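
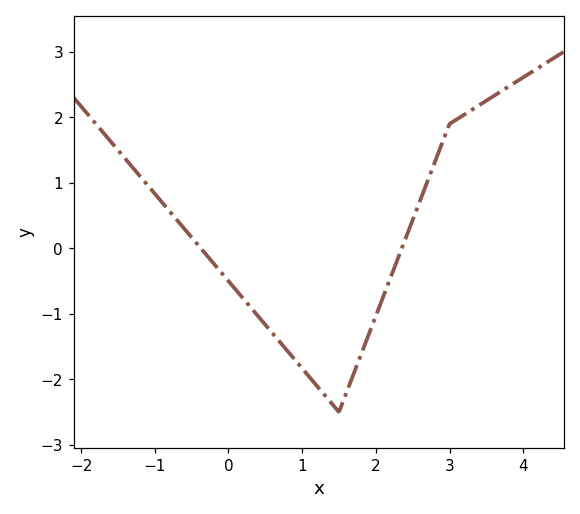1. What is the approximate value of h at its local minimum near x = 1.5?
-2.5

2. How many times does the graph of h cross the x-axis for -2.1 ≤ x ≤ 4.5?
2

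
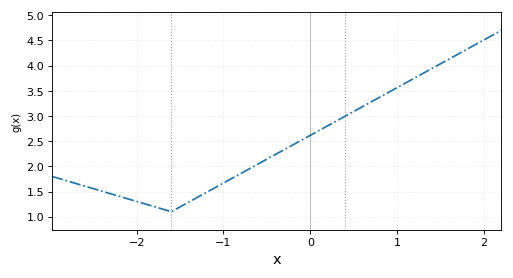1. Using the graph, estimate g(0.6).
3.18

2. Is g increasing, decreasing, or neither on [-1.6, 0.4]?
increasing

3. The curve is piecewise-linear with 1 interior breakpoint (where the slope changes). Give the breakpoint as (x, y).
(-1.6, 1.1)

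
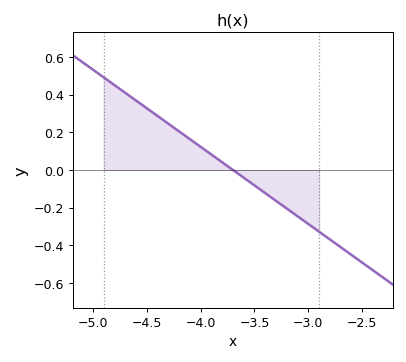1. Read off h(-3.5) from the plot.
-0.08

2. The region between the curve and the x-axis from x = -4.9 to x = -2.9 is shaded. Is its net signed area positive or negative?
positive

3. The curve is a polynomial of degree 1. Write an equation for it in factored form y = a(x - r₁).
y = -0.41(x + 3.7)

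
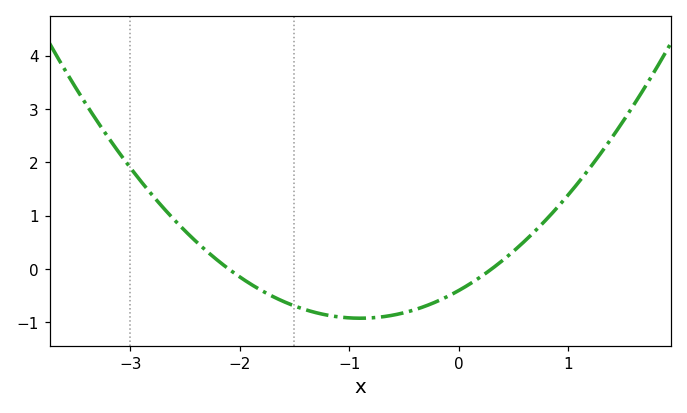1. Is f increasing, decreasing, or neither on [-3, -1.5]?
decreasing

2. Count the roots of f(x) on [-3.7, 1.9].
2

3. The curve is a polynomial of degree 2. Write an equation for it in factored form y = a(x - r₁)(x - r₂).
y = 0.64(x + 2.1)(x - 0.3)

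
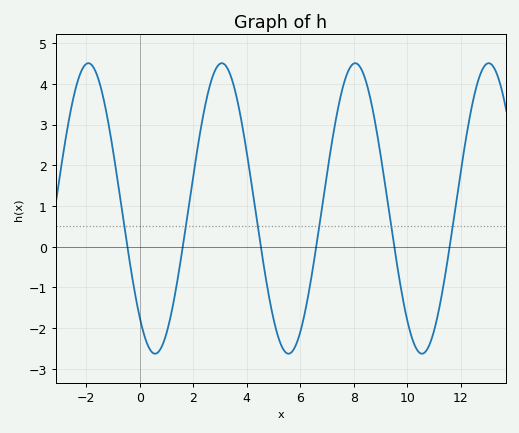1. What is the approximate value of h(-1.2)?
3.1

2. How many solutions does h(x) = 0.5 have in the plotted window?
6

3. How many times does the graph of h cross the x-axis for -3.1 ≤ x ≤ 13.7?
6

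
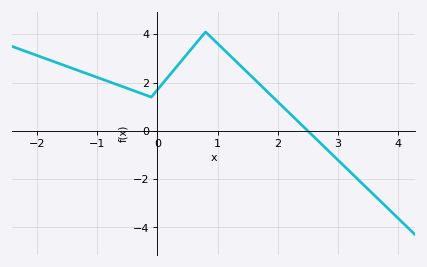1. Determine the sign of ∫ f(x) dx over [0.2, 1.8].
positive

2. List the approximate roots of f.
2.5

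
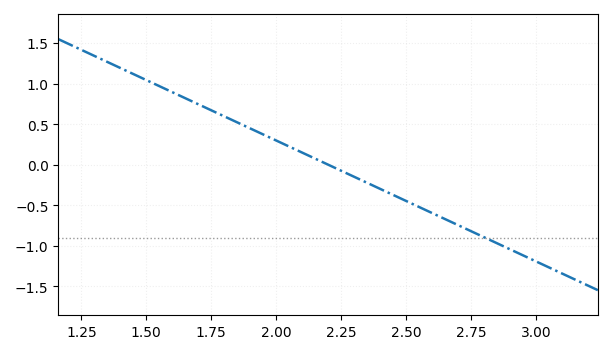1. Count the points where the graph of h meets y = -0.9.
1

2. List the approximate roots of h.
2.2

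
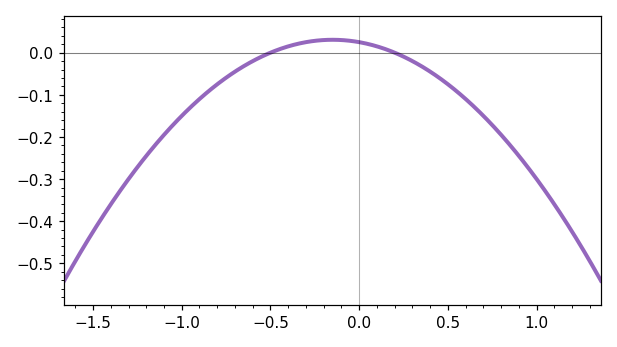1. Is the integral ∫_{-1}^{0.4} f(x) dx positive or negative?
negative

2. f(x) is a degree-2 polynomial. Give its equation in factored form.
y = -0.25(x + 0.5)(x - 0.2)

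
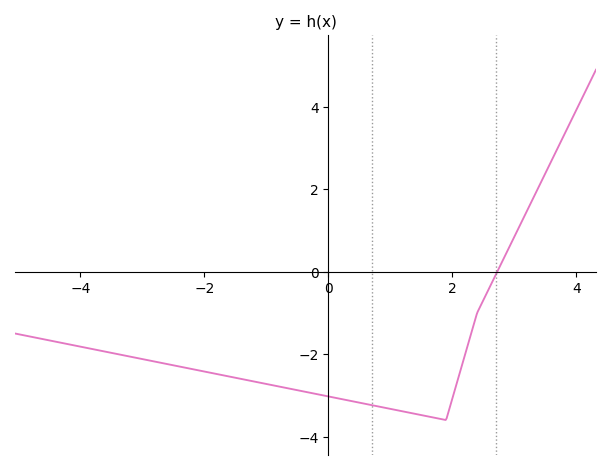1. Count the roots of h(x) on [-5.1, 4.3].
1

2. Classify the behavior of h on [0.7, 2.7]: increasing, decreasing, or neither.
neither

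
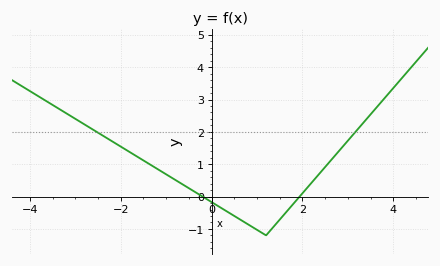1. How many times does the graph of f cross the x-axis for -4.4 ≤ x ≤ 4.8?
2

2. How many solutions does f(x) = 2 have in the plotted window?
2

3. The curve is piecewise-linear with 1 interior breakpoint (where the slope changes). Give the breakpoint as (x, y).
(1.2, -1.2)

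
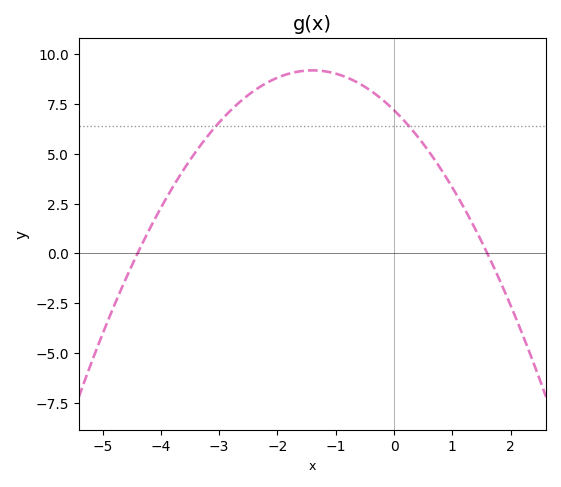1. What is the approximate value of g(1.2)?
2.28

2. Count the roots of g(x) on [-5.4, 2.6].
2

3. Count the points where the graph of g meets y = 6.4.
2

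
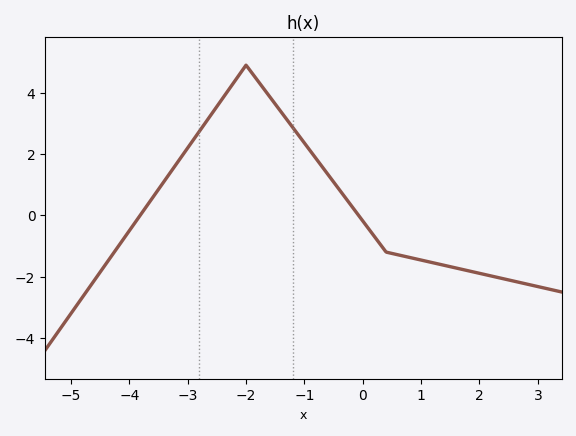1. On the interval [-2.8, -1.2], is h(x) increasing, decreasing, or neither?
neither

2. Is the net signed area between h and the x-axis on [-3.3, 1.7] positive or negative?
positive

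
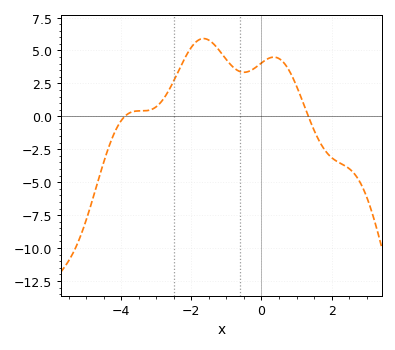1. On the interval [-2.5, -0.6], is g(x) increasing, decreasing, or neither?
neither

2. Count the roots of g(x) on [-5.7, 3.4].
2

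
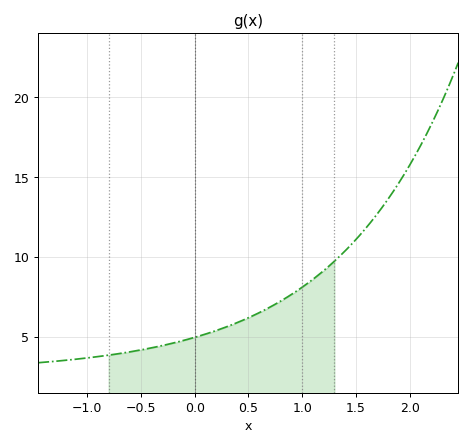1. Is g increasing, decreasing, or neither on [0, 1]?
increasing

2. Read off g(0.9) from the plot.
7.5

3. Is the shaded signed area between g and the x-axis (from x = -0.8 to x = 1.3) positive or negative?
positive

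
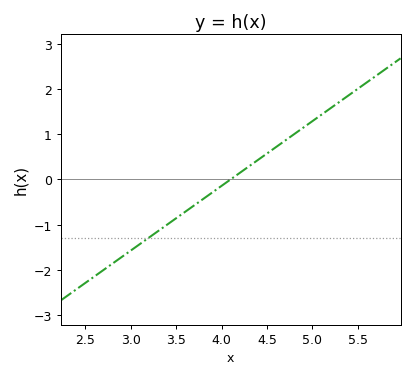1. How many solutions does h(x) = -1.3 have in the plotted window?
1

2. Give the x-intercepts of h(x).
4.1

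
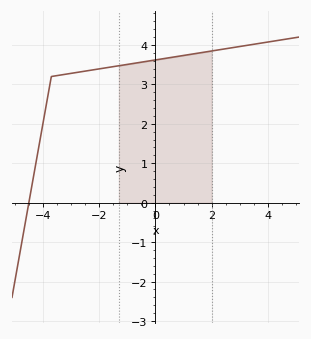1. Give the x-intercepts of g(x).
-4.5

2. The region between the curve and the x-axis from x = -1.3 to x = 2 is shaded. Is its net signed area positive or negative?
positive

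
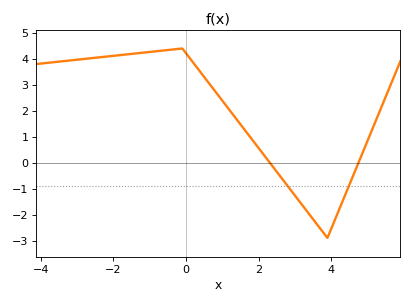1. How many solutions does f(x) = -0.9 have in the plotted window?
2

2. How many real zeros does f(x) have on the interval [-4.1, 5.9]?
2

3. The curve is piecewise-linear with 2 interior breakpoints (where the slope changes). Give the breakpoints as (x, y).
(-0.1, 4.4); (3.9, -2.9)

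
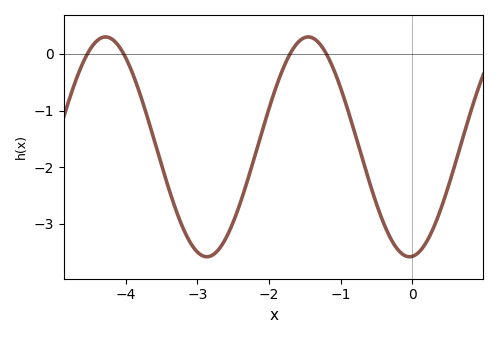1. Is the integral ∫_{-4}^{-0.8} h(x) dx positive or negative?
negative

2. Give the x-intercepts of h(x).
-4.5, -4, -1.7, -1.2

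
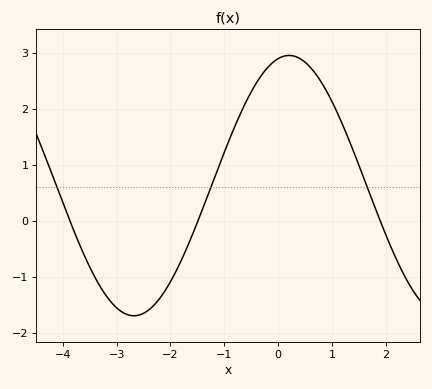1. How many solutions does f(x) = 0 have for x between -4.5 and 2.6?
3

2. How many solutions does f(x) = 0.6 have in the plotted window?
3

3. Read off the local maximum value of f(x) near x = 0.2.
2.96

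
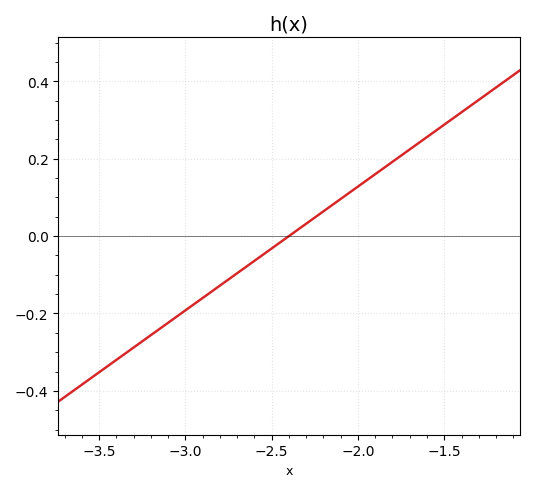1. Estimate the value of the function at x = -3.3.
-0.288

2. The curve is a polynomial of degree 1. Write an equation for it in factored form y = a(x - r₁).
y = 0.32(x + 2.4)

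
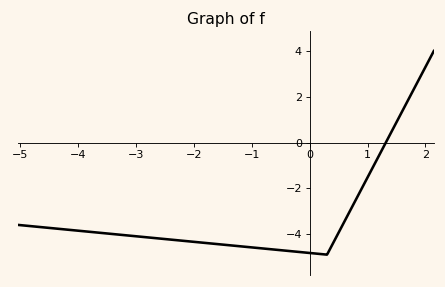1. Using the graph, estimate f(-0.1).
-4.8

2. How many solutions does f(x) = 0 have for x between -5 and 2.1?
1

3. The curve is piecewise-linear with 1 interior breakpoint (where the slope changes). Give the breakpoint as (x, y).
(0.3, -4.9)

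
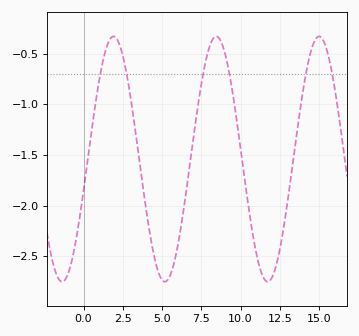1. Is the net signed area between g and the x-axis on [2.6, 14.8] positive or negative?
negative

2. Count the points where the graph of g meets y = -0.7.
6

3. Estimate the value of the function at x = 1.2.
-0.6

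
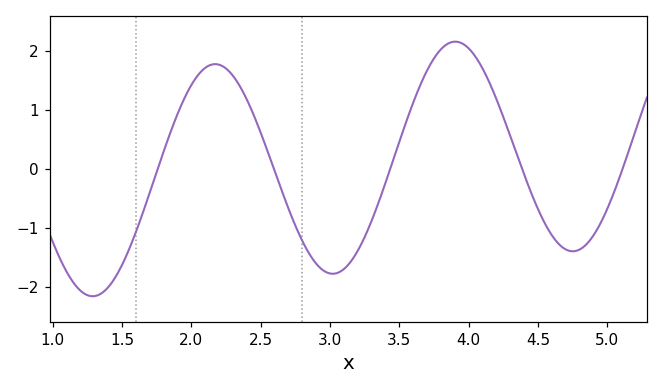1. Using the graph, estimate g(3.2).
-1.39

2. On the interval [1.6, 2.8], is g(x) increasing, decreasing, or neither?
neither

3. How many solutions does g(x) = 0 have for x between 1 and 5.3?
5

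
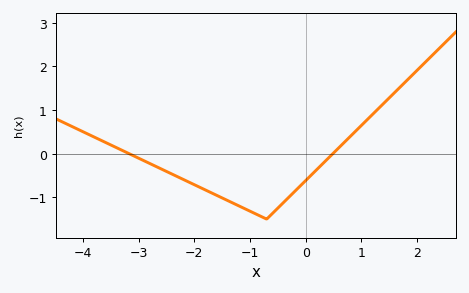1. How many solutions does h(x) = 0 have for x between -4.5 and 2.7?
2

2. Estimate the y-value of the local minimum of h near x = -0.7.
-1.5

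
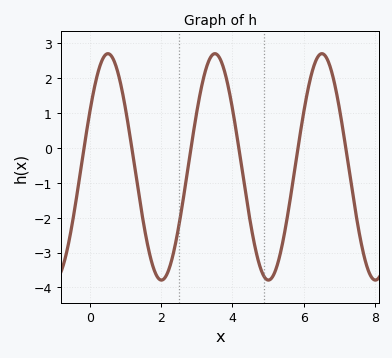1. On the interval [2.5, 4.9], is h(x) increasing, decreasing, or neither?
neither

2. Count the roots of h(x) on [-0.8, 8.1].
6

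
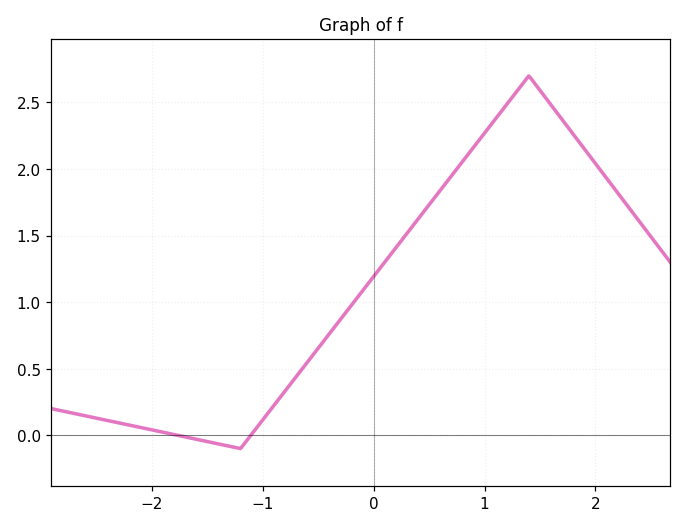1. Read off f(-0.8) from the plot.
0.331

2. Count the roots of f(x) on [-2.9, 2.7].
2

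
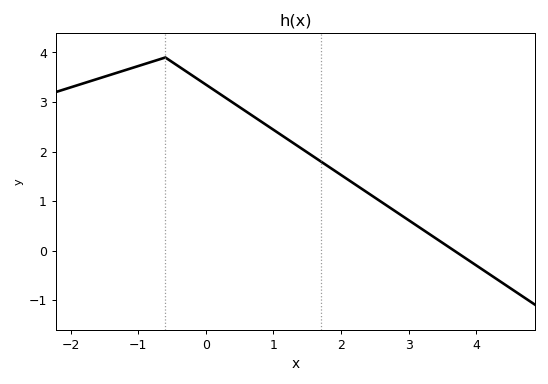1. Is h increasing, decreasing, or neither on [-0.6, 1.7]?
decreasing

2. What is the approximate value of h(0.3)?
3.1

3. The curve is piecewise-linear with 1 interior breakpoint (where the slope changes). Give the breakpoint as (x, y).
(-0.6, 3.9)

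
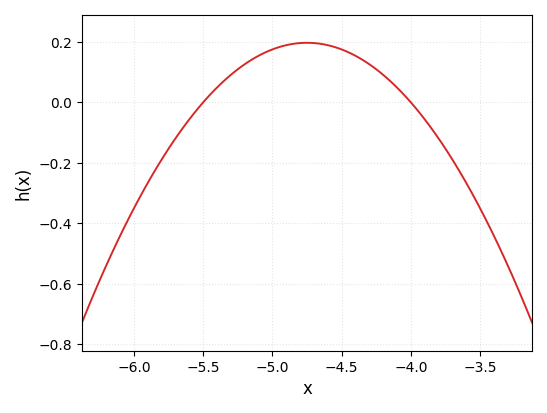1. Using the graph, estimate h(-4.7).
0.2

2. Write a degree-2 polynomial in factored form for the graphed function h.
y = -0.35(x + 5.5)(x + 4)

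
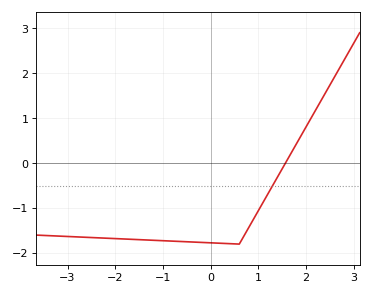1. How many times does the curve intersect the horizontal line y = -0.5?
1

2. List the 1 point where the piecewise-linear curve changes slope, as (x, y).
(0.6, -1.8)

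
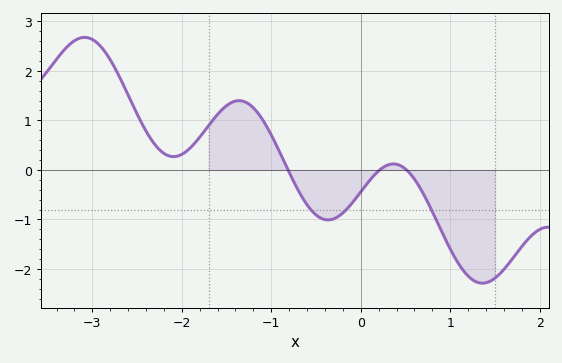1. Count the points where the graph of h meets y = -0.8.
3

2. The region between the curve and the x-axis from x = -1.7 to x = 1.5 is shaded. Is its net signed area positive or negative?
negative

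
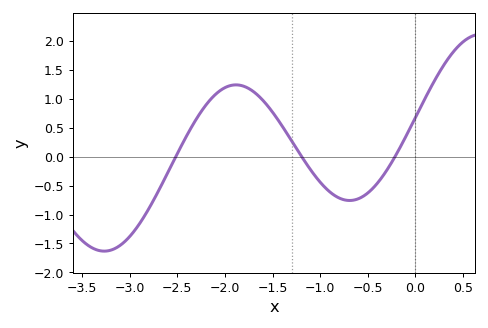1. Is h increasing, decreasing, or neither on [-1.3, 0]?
neither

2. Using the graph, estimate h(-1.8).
1.2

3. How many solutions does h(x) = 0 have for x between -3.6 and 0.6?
3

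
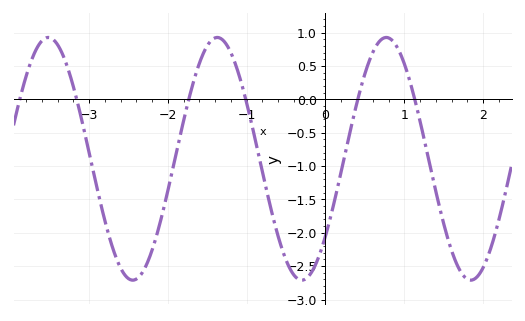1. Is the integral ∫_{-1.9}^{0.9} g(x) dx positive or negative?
negative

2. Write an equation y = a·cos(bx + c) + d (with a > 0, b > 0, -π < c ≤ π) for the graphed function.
y = 1.82cos(2.93x - 2.26) - 0.89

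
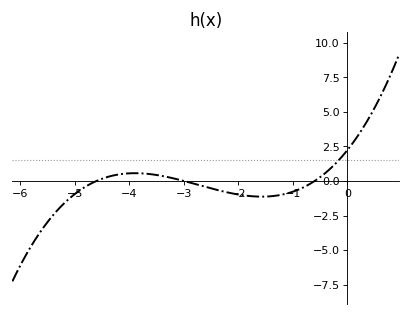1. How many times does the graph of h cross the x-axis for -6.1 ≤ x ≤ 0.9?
3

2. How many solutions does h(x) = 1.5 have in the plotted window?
1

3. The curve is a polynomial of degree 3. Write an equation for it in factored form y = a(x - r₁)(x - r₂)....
y = 0.27(x + 4.6)(x + 3)(x + 0.6)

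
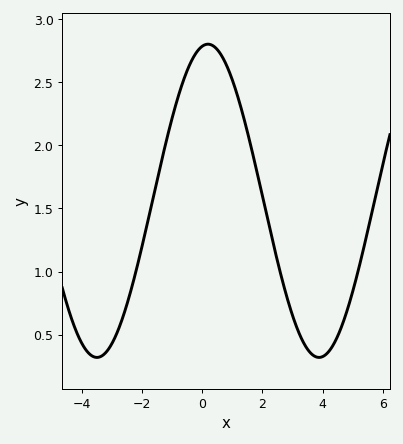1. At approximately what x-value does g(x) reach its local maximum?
0.2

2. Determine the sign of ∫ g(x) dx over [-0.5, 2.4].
positive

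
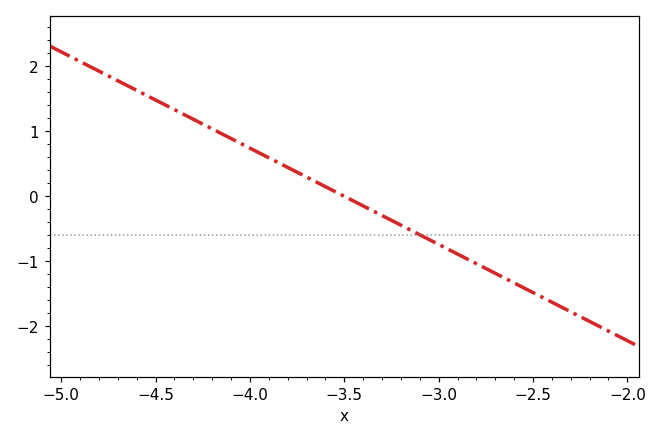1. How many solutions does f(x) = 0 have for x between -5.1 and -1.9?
1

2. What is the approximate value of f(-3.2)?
-0.444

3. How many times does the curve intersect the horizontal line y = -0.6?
1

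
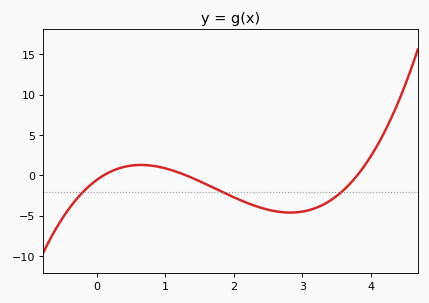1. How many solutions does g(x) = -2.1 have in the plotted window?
3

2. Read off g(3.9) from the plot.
1.13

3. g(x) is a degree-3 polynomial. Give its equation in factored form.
y = 1.14(x - 0.1)(x - 1.3)(x - 3.8)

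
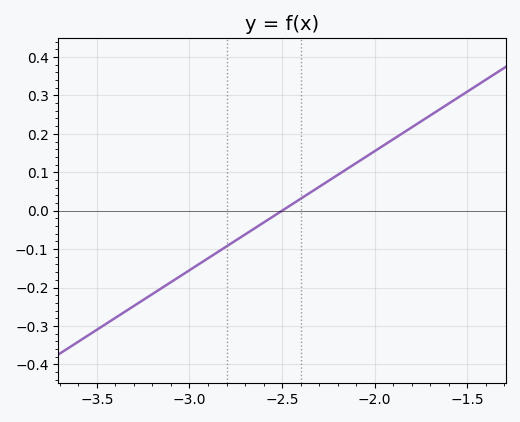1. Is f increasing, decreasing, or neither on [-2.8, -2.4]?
increasing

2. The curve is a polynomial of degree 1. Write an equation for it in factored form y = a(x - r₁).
y = 0.31(x + 2.5)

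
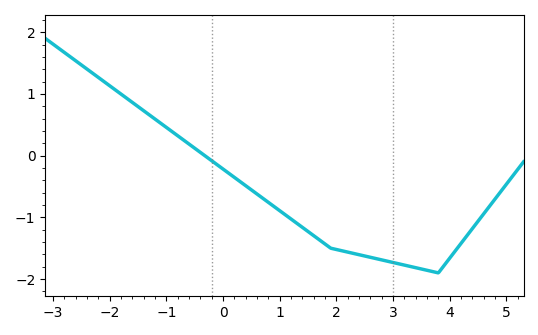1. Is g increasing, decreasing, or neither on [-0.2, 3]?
decreasing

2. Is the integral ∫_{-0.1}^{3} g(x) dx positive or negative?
negative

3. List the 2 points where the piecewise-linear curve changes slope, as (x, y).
(1.9, -1.5); (3.8, -1.9)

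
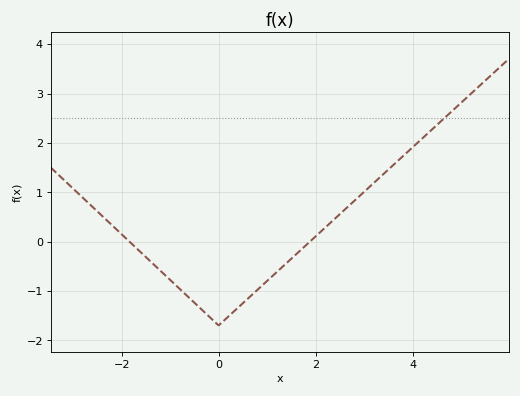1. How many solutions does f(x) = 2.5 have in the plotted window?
1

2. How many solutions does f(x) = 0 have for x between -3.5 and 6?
2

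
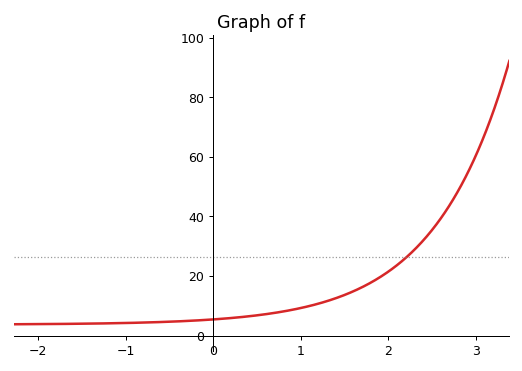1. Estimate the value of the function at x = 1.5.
13.6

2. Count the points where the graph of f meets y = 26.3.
1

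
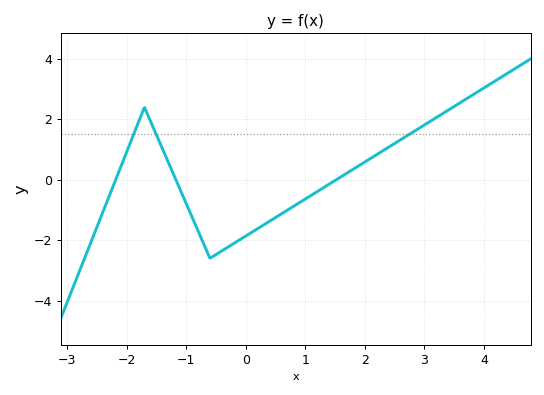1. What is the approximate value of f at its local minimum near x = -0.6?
-2.6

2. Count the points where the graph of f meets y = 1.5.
3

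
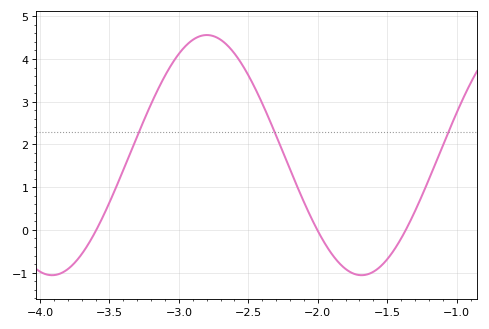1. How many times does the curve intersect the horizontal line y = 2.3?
3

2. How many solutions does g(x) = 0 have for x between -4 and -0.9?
3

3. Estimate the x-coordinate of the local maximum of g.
-2.8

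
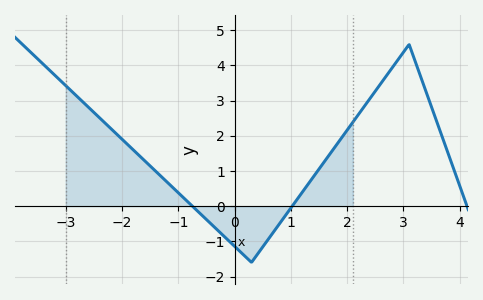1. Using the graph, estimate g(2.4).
3.05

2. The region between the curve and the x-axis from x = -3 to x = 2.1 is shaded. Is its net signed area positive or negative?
positive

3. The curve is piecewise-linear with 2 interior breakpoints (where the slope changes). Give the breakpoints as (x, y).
(0.3, -1.6); (3.1, 4.6)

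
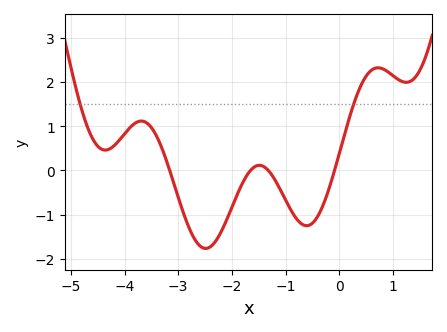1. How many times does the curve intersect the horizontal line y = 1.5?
2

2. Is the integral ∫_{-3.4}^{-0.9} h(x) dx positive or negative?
negative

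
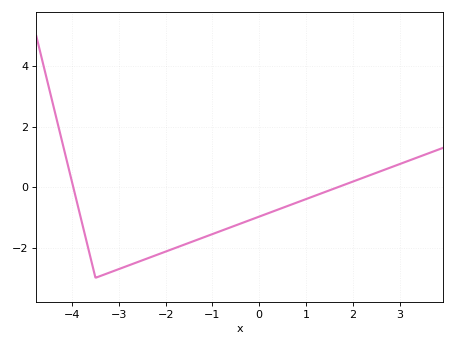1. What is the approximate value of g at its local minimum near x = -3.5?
-3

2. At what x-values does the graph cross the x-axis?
-4, 1.6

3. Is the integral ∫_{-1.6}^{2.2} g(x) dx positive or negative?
negative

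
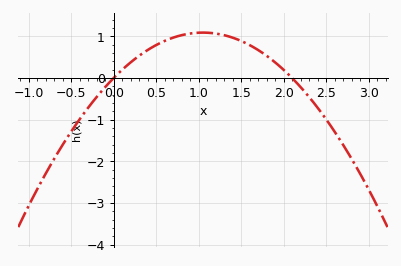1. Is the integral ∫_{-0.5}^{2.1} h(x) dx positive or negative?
positive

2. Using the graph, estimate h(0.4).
0.7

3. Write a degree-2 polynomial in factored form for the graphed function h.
y = -0.99(x - 0)(x - 2.1)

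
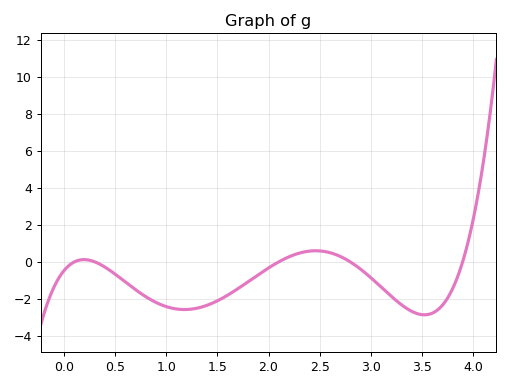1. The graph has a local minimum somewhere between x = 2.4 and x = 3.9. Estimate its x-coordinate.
3.5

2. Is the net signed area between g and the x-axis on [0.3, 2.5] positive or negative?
negative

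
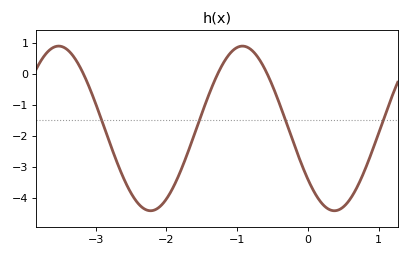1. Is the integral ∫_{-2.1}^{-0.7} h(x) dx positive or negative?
negative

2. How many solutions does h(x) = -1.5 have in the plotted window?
4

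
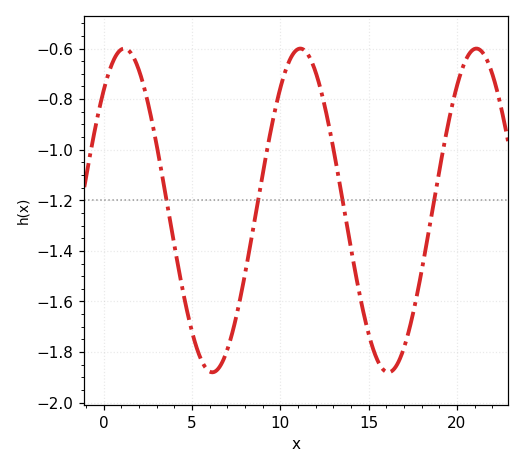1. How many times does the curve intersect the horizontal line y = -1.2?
4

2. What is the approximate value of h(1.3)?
-0.6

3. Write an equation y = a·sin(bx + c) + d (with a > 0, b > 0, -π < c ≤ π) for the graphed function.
y = 0.64sin(0.63x + 0.84) - 1.24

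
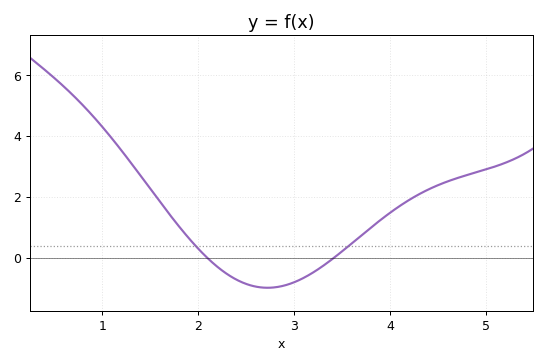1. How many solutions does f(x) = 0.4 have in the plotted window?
2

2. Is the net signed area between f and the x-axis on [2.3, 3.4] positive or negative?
negative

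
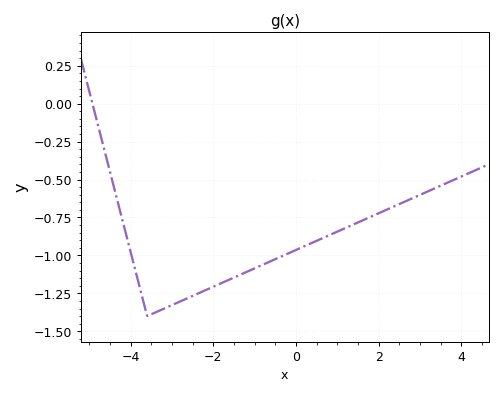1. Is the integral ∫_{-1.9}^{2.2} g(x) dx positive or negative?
negative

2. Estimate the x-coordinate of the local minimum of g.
-3.6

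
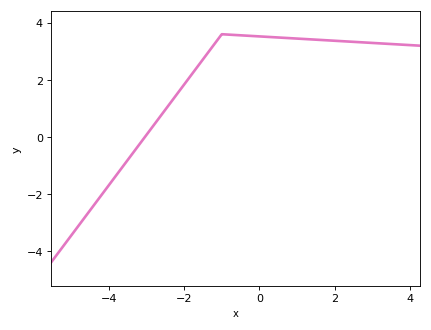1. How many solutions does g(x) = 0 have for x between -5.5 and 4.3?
1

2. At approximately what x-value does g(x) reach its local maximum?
-1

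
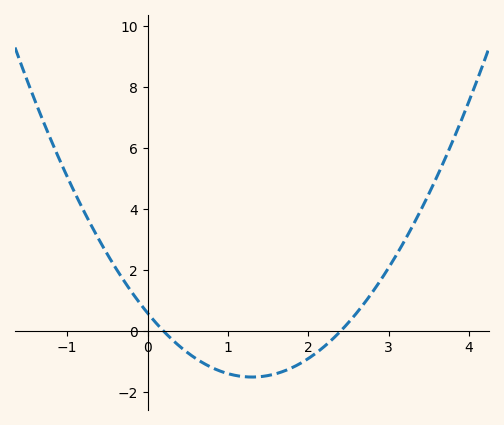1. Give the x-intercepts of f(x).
0.2, 2.4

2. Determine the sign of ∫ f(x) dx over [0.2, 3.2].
negative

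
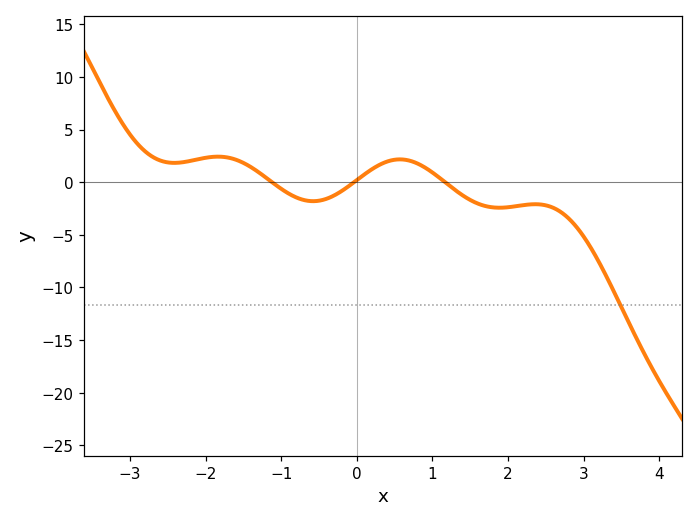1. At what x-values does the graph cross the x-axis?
-1.2, 0, 1.2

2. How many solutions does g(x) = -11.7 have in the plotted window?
1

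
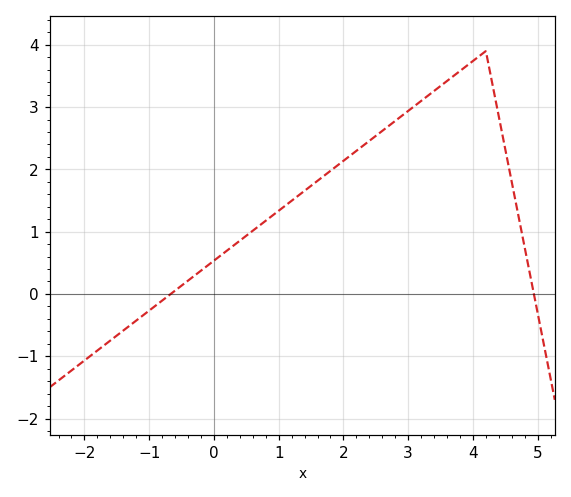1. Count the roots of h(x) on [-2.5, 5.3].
2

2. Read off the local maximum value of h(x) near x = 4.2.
3.9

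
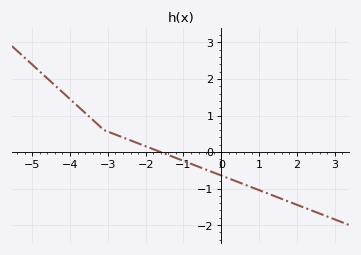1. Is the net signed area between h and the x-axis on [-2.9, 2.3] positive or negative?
negative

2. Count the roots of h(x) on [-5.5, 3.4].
1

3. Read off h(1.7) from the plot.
-1.32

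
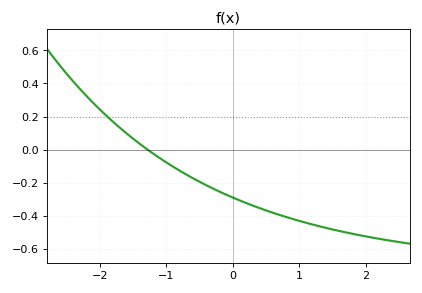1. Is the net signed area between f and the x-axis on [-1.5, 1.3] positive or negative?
negative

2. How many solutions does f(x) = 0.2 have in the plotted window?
1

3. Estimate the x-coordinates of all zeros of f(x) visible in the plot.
-1.28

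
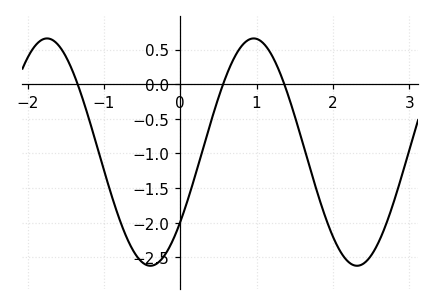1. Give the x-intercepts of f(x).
-1.3, 0.6, 1.4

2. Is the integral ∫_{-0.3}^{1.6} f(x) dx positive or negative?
negative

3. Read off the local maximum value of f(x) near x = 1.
0.65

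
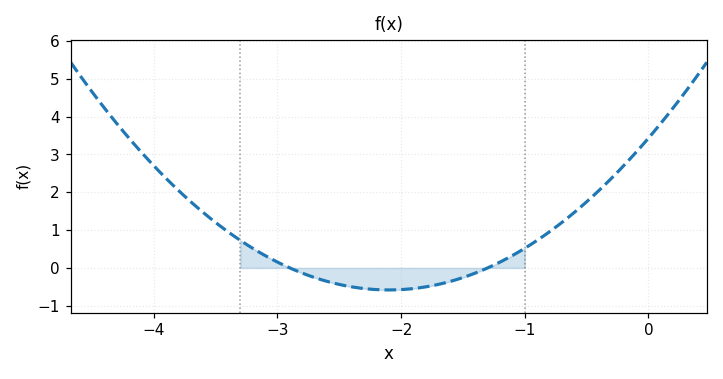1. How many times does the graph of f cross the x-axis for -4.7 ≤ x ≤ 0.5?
2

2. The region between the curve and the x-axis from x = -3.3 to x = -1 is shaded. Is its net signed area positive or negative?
negative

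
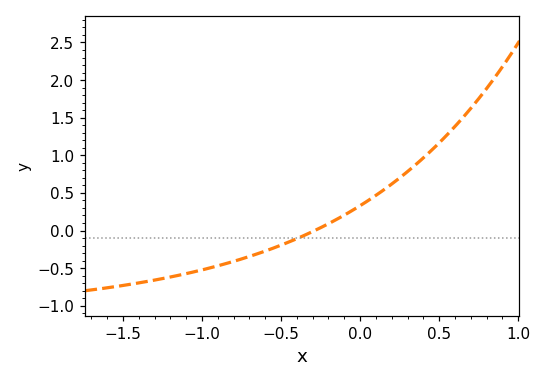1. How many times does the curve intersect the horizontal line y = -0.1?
1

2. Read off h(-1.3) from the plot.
-0.659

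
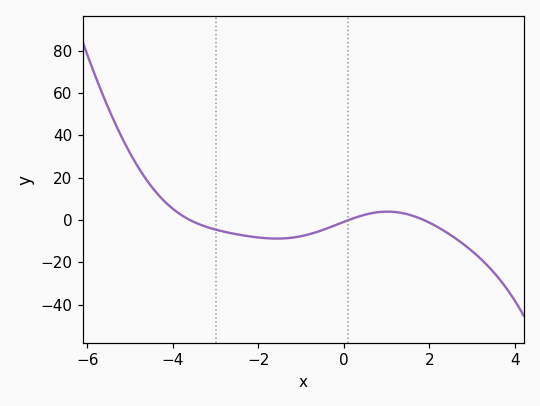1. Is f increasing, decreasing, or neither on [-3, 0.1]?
neither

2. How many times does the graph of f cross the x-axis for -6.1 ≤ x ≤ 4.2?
3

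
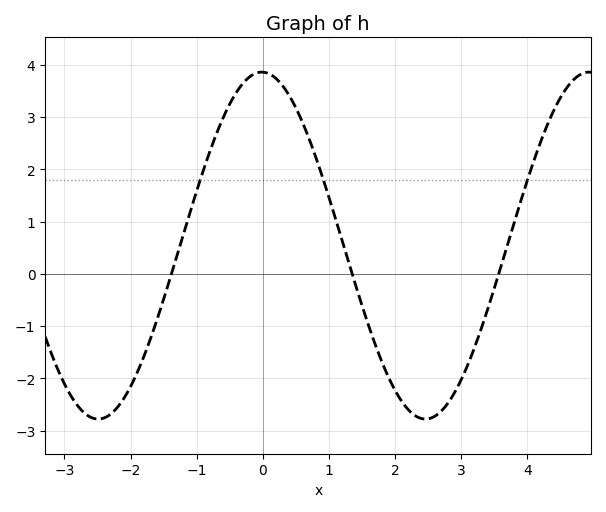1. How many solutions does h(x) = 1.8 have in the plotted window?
3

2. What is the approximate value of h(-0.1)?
3.8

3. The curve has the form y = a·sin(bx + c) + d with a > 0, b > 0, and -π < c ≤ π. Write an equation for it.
y = 3.32sin(1.3x + 1.6) + 0.54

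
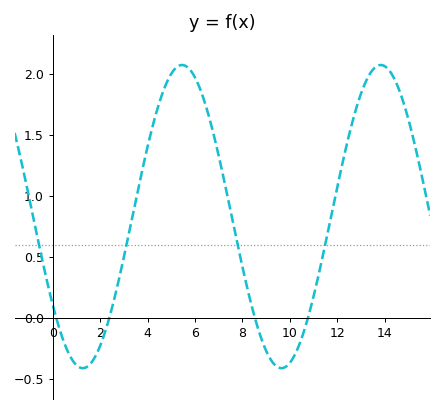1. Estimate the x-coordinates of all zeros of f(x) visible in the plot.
0.149, 2.38, 8.53, 10.8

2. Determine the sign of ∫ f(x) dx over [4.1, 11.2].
positive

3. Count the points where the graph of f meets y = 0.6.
4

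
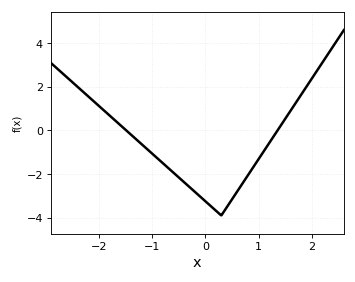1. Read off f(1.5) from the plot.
0.6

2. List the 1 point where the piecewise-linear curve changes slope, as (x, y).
(0.3, -3.9)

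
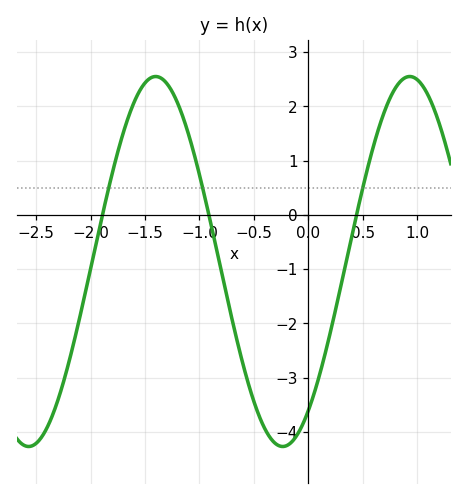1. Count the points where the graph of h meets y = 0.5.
3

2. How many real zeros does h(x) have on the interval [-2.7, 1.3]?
3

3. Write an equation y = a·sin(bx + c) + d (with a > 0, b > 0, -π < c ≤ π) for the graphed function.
y = 3.41sin(2.7x - 0.94) - 0.86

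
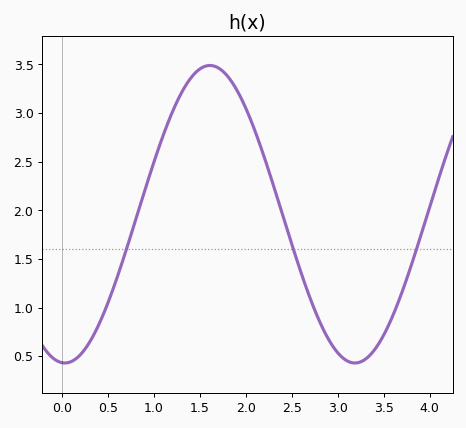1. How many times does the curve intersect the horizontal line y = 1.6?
3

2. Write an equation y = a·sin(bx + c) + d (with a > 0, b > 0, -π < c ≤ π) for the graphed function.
y = 1.53sin(1.99x - 1.63) + 1.96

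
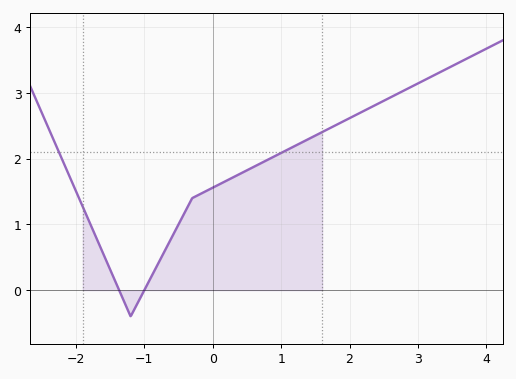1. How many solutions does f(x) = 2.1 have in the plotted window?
2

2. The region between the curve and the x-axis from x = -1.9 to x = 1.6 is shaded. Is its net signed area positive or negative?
positive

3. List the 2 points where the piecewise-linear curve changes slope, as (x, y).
(-1.2, -0.4); (-0.3, 1.4)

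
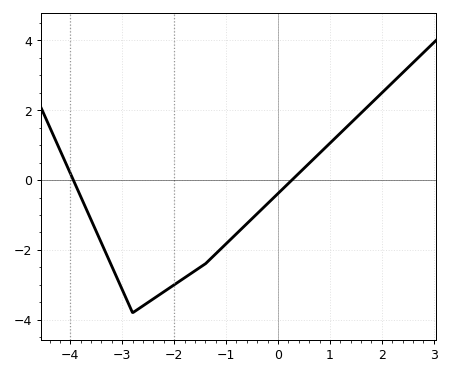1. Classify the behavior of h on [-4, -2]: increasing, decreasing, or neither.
neither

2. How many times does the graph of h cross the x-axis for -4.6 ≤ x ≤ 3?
2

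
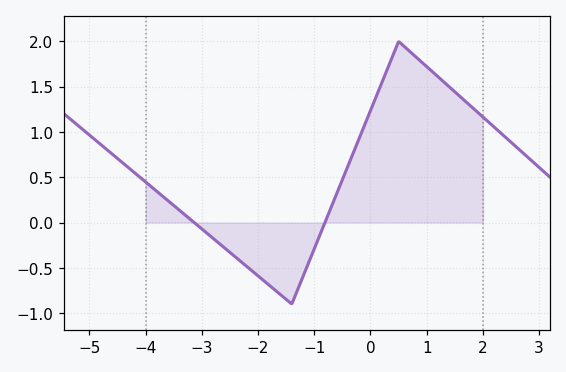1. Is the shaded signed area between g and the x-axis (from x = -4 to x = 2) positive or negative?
positive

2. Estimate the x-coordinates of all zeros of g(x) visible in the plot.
-3.14, -0.81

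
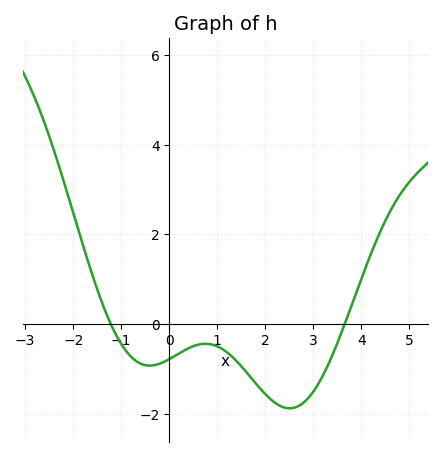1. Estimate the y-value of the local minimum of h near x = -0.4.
-0.925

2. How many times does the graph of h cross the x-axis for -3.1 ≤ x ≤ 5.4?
2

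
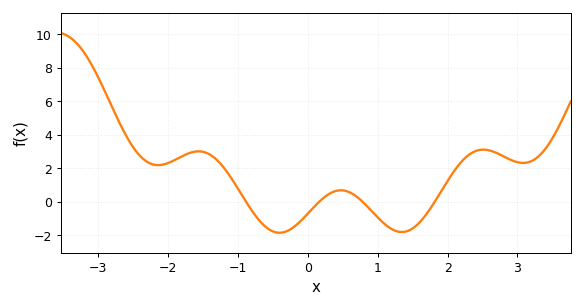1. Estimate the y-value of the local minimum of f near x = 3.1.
2.4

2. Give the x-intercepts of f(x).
-0.9, 0.2, 0.8, 1.8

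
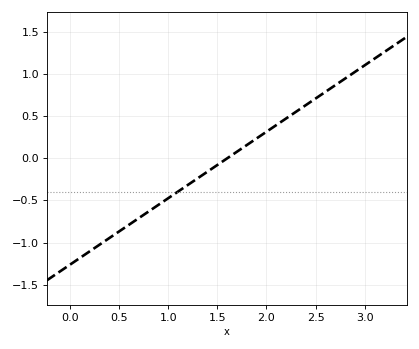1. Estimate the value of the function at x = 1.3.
-0.25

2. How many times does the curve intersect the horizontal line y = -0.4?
1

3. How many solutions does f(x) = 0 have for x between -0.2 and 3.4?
1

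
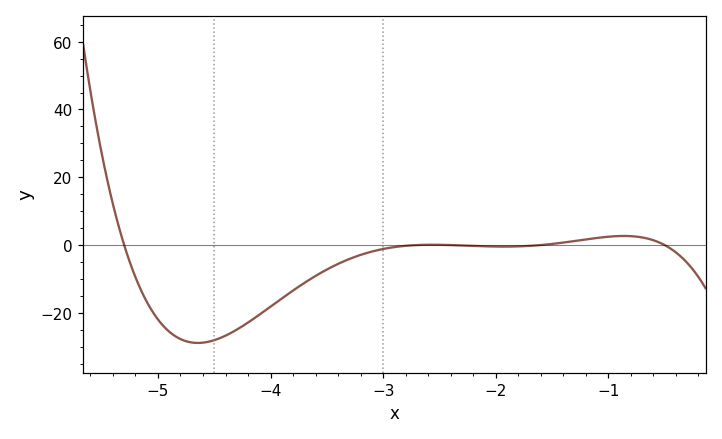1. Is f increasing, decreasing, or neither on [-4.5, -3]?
increasing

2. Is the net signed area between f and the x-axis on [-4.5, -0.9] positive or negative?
negative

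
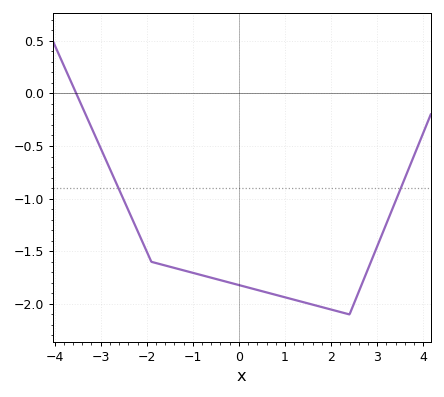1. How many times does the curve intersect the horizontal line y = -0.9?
2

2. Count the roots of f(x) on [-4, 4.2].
1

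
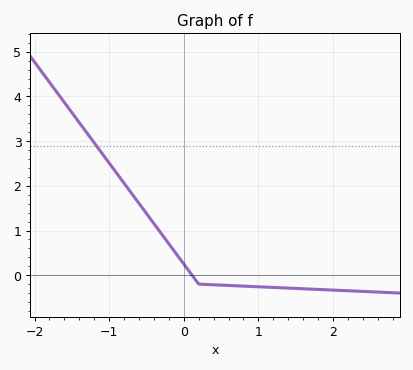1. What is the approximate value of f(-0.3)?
0.93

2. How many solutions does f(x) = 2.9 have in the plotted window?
1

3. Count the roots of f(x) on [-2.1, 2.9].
1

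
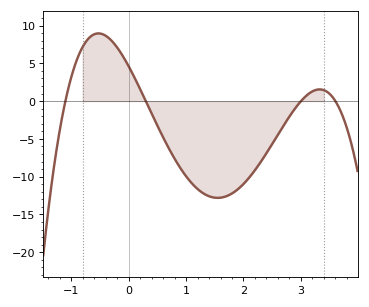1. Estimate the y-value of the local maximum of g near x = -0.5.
8.97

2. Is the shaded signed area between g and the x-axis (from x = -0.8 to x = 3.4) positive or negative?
negative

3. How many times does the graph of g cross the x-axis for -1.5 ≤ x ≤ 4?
4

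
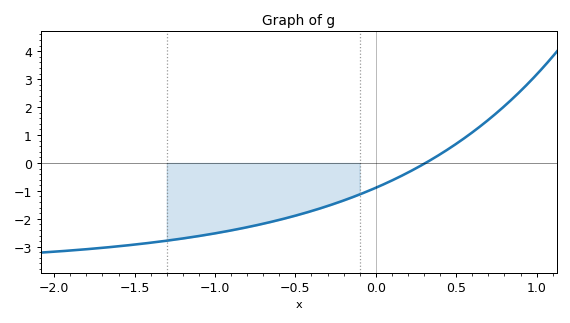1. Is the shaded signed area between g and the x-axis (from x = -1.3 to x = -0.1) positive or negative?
negative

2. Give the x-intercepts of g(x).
0.31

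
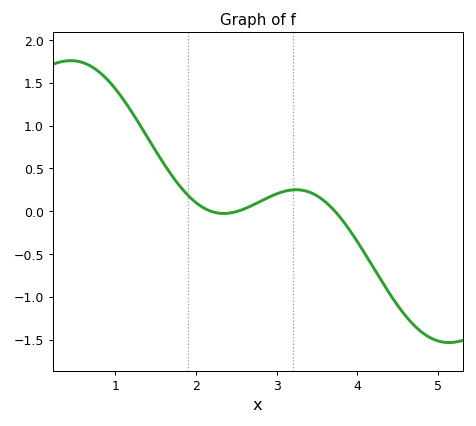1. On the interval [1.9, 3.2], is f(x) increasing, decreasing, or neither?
neither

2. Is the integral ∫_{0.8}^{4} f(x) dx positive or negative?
positive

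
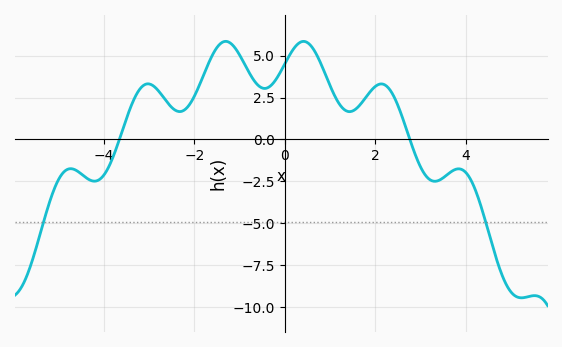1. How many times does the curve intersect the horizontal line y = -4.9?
2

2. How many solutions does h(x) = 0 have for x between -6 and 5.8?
2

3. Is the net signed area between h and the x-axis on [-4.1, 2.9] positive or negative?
positive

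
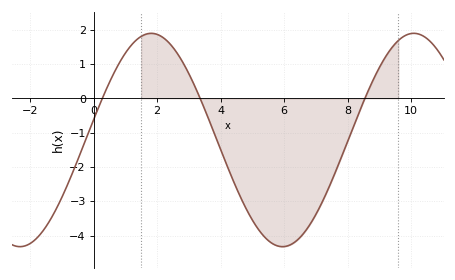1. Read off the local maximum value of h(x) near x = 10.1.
1.9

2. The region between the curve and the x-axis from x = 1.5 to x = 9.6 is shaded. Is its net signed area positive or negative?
negative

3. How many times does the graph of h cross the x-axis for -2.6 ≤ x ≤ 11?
3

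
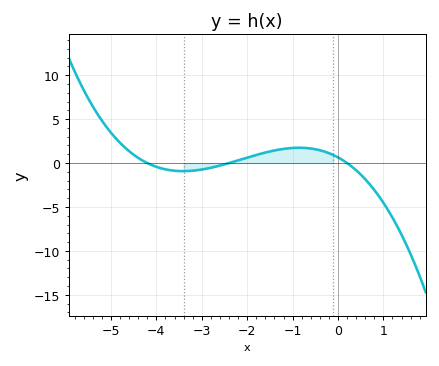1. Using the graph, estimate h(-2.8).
-0.5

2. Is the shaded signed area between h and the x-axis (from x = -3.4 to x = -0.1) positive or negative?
positive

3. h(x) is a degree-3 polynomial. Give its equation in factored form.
y = -0.32(x + 4.2)(x + 2.4)(x - 0.2)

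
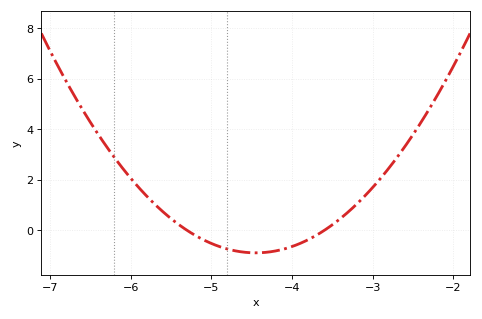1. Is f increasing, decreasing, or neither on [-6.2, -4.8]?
decreasing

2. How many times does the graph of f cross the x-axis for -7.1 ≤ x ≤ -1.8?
2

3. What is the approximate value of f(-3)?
1.7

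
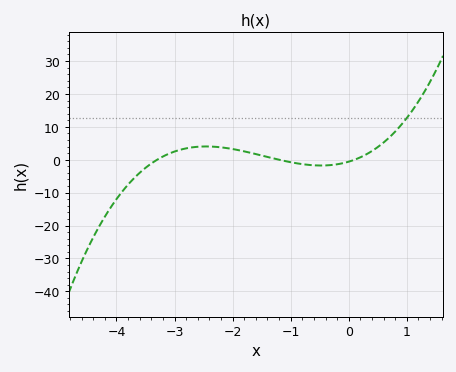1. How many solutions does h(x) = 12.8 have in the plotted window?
1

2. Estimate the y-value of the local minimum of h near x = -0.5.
-1.75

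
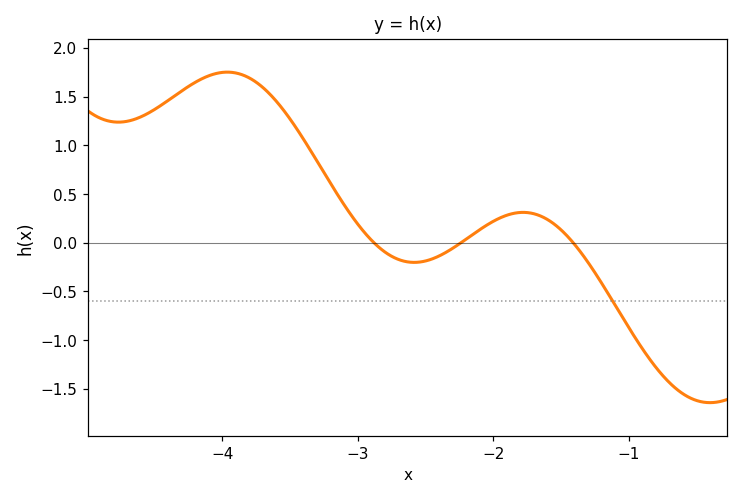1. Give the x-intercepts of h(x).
-2.88, -2.24, -1.41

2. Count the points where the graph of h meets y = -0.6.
1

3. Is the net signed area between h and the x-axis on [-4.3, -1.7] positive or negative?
positive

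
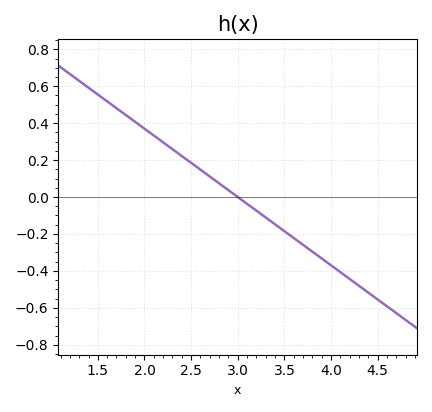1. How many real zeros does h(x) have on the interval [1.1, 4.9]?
1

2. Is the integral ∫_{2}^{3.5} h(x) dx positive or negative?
positive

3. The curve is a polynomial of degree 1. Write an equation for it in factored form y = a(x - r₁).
y = -0.37(x - 3)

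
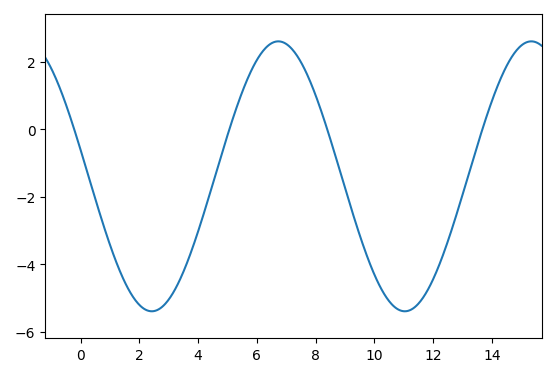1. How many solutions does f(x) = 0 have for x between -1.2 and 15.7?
4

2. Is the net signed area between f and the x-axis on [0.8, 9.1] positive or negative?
negative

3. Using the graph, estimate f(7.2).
2.4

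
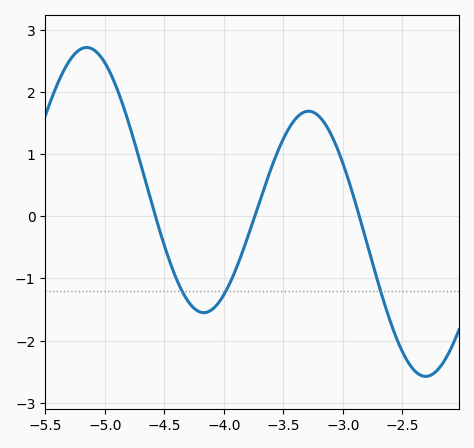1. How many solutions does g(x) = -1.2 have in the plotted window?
3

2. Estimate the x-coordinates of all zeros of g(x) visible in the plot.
-4.57, -3.74, -2.86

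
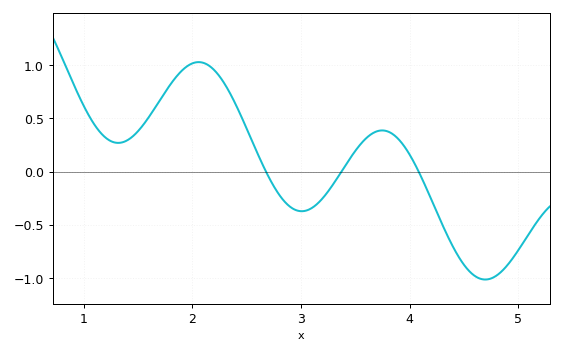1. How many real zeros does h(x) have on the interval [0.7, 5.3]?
3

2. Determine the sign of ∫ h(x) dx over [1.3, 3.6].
positive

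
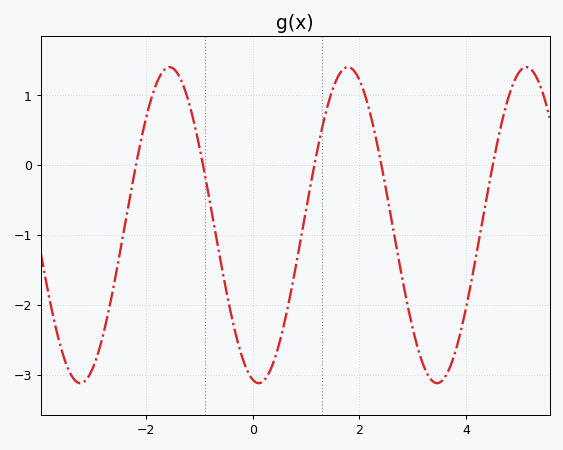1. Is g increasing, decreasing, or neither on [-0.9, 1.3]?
neither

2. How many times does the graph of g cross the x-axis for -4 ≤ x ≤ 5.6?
5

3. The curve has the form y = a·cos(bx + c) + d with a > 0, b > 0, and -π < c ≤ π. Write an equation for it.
y = 2.26cos(1.88x + 2.93) - 0.86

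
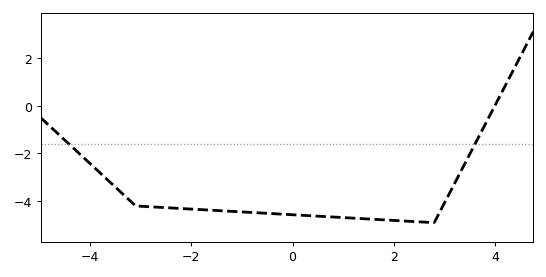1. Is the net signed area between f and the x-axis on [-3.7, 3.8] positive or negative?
negative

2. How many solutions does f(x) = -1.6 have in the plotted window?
2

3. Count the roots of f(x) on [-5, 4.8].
1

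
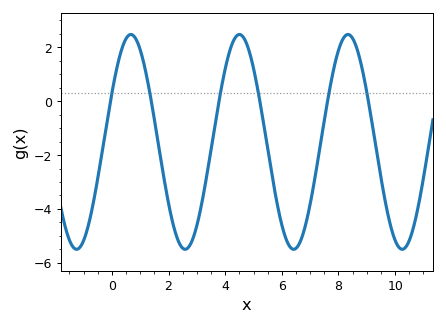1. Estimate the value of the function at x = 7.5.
-0.706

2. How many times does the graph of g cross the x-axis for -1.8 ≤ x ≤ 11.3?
6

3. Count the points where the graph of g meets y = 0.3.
6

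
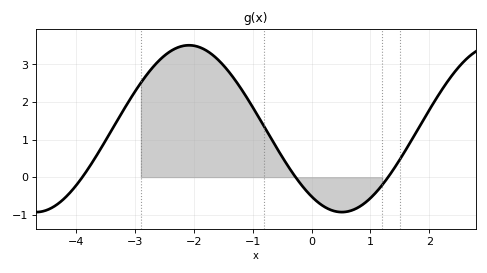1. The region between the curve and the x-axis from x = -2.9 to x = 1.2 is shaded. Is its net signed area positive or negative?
positive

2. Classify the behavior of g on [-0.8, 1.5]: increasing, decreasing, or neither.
neither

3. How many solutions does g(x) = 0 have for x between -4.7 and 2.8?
3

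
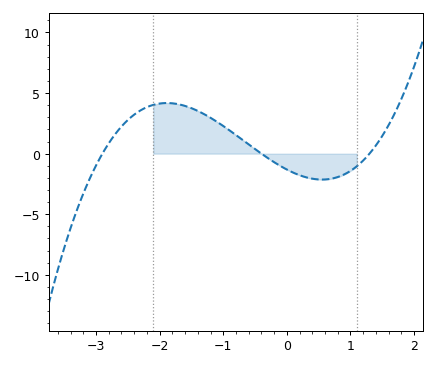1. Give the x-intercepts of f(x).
-2.9, -0.4, 1.3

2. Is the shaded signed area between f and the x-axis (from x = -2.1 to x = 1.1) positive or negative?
positive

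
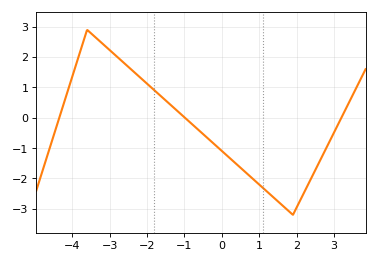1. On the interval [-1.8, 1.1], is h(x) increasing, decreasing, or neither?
decreasing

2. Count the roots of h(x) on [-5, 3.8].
3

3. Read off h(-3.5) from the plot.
2.79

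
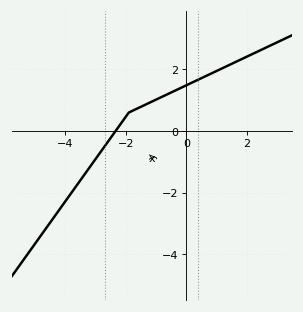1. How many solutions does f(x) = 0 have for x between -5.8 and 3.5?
1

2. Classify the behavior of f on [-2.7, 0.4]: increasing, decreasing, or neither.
increasing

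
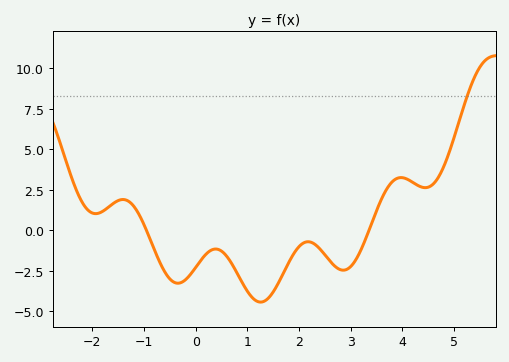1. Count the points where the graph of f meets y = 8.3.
1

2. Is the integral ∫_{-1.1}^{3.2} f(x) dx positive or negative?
negative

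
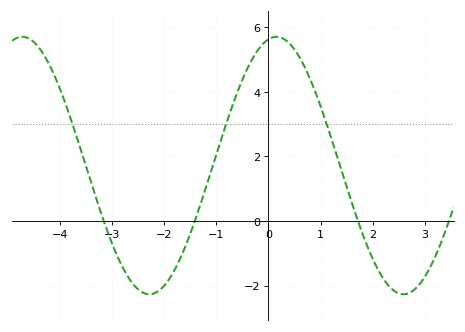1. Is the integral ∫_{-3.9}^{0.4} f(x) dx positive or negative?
positive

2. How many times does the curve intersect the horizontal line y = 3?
3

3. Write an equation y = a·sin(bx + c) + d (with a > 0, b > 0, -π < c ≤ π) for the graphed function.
y = 3.99sin(1.3x + 1.4) + 1.72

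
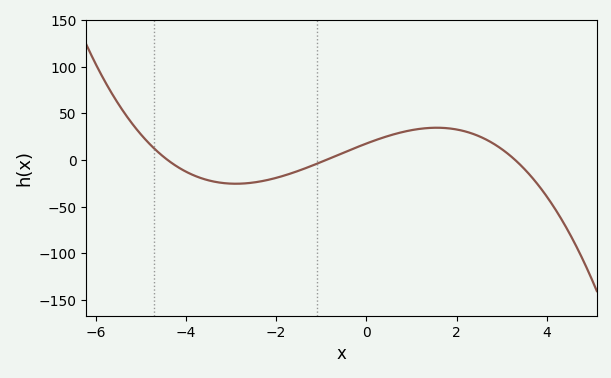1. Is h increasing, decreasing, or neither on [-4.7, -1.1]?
neither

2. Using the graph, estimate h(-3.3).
-23.7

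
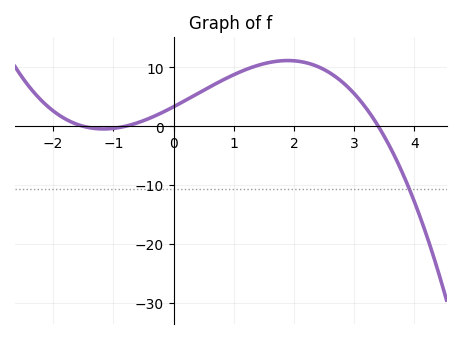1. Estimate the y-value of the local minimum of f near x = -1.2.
0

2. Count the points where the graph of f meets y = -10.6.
1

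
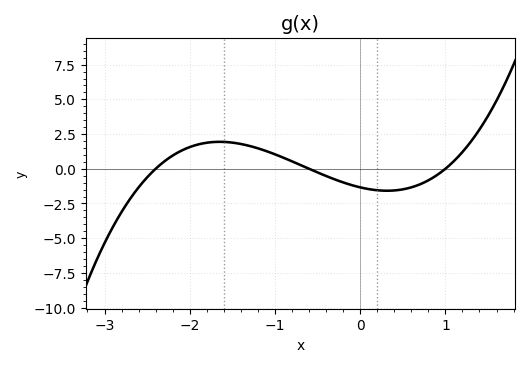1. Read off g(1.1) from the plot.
0.553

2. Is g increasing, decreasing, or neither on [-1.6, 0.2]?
decreasing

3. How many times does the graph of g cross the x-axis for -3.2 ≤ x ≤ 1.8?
3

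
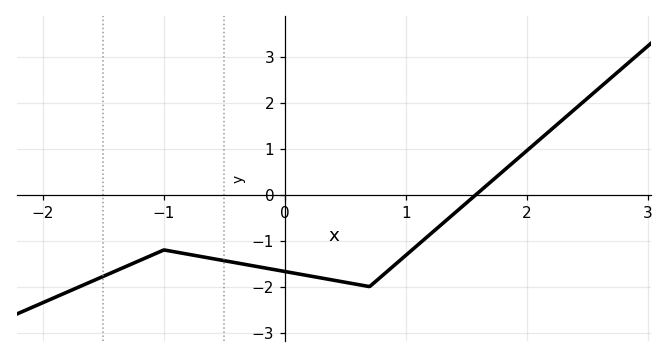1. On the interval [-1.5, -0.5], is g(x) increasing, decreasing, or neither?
neither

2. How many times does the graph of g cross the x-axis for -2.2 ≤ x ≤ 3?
1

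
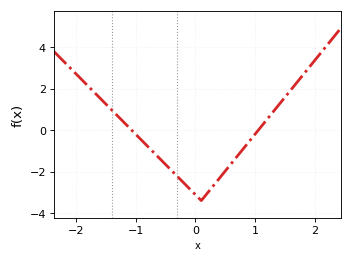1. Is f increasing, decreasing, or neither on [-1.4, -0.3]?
decreasing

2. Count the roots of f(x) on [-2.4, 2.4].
2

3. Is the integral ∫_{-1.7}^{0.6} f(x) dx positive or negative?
negative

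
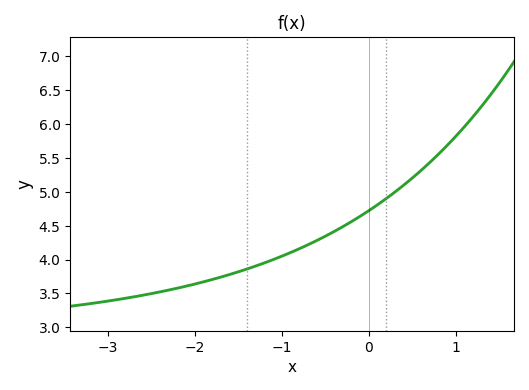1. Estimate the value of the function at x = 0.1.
4.8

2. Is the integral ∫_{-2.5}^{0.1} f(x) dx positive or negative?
positive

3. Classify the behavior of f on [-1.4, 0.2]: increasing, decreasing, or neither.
increasing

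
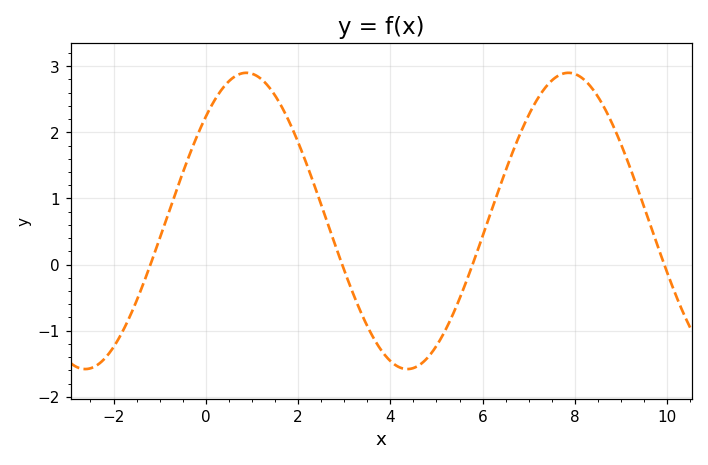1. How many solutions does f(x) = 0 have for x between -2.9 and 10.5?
4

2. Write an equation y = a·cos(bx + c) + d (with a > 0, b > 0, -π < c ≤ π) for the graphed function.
y = 2.24cos(0.9x - 0.79) + 0.66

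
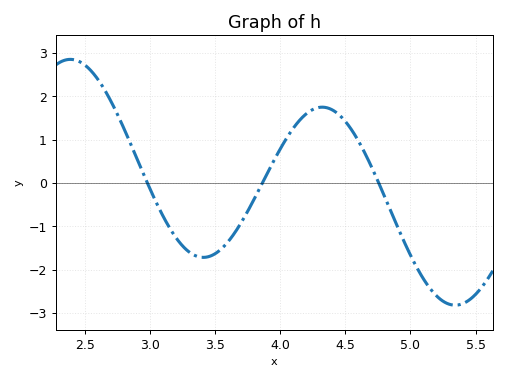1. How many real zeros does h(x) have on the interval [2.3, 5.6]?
3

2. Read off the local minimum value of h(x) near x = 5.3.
-2.82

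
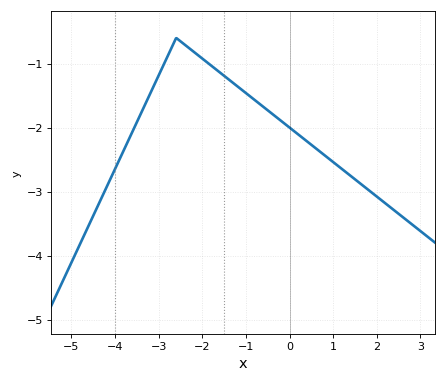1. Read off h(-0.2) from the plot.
-1.9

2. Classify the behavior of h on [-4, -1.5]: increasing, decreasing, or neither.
neither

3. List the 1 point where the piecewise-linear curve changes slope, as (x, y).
(-2.6, -0.6)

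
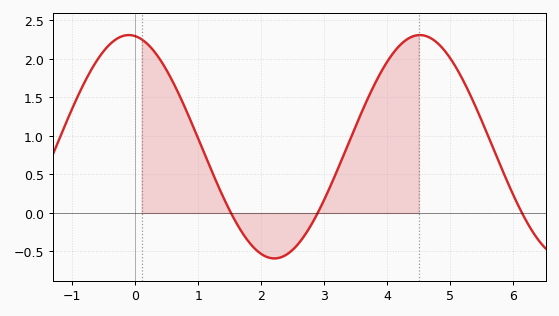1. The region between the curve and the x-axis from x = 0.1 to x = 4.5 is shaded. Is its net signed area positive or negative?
positive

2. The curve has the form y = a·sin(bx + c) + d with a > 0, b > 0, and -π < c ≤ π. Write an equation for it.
y = 1.45sin(1.4x + 1.7) + 0.86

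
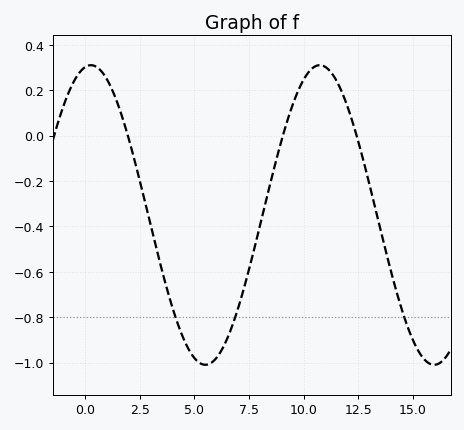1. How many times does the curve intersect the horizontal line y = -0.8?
3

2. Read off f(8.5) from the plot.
-0.202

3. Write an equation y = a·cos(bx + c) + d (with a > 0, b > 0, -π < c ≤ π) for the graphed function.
y = 0.66cos(0.6x - 0.162) - 0.35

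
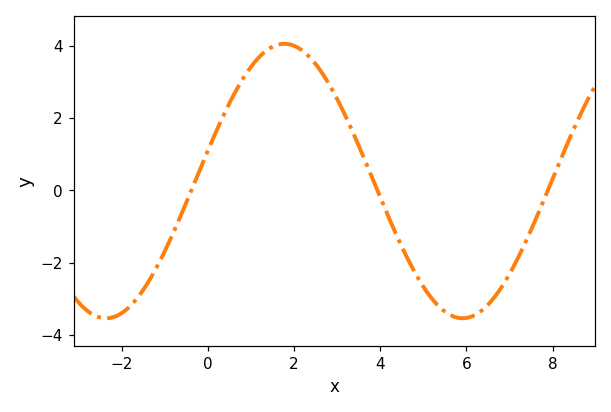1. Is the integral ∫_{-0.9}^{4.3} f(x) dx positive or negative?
positive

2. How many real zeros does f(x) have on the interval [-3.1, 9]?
3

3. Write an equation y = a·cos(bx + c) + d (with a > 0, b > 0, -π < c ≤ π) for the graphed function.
y = 3.79cos(0.76x - 1.35) + 0.26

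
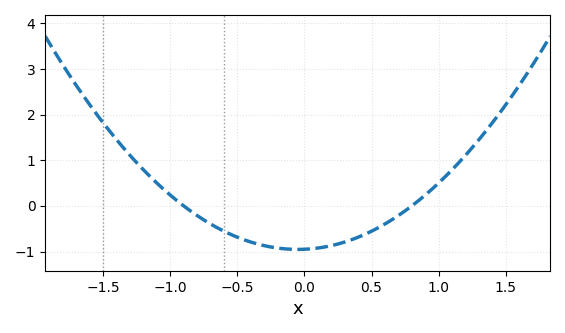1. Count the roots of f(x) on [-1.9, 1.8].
2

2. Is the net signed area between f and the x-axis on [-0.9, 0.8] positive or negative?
negative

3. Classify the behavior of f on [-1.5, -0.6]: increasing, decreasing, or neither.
decreasing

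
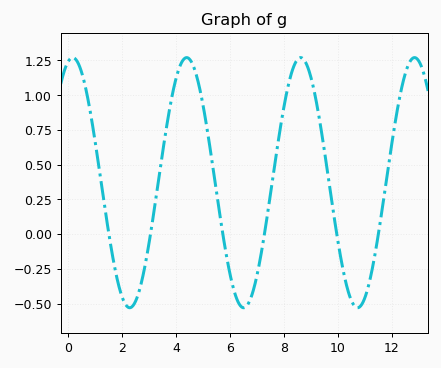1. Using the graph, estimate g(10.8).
-0.524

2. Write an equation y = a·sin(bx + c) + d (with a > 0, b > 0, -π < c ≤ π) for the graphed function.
y = 0.9sin(1.49x + 1.3) + 0.37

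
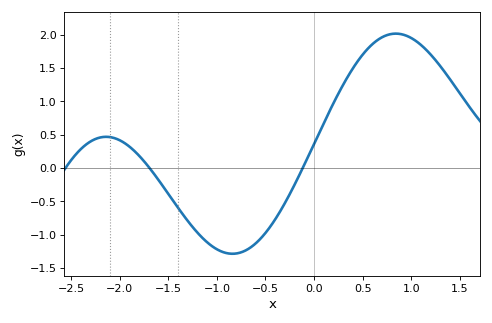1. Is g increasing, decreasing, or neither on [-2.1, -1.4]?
decreasing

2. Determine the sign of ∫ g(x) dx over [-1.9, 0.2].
negative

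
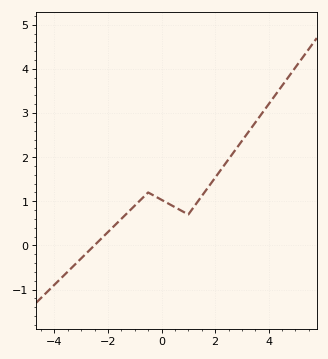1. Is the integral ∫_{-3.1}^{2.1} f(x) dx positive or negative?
positive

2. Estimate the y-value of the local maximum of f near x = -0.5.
1.2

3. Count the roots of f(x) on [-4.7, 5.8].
1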